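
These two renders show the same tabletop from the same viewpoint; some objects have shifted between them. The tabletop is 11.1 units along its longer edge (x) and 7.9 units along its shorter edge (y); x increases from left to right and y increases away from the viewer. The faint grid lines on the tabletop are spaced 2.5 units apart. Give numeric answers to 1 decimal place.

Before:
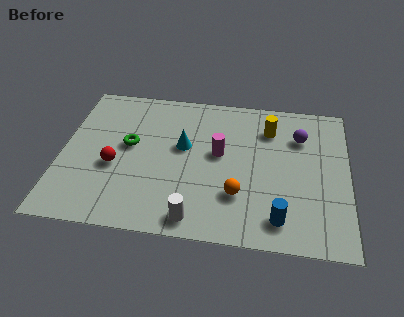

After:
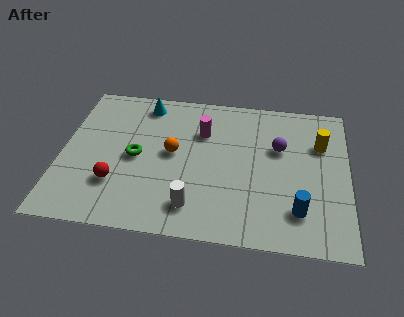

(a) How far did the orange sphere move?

3.2

From (6.9, 2.3) to (4.3, 4.2), the orange sphere covered √(2.6² + 1.9²) ≈ 3.2 units.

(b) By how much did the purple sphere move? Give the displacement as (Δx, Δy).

(-0.8, -0.7)

The purple sphere was at about (9.2, 5.7) and moved to about (8.4, 5.0).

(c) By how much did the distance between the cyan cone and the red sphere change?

+1.6

They were about 3.0 units apart before and 4.6 after — 1.6 units further apart.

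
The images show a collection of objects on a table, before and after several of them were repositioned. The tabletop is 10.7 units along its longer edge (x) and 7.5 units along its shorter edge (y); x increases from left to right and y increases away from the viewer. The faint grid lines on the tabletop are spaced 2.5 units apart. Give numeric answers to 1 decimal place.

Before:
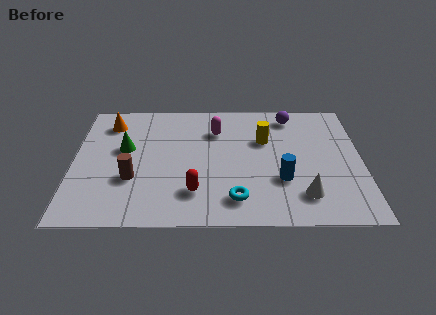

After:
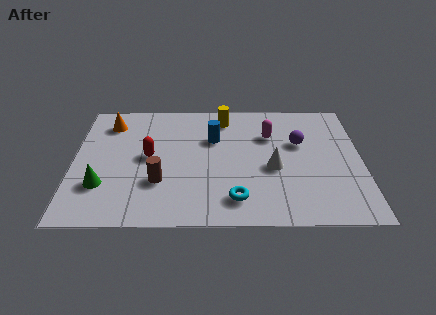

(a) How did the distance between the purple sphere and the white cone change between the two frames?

-3.0

Before: roughly 4.8 units apart; after: 1.8. That's 3.0 units closer together.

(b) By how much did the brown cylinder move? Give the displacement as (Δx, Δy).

(1.0, -0.2)

The brown cylinder started near (2.2, 2.6) and ended near (3.2, 2.4).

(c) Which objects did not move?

the orange cone and the cyan torus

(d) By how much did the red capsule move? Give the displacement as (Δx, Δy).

(-1.7, 2.1)

From the two frames, the red capsule sits at roughly (4.5, 1.8) before and (2.8, 3.9) after.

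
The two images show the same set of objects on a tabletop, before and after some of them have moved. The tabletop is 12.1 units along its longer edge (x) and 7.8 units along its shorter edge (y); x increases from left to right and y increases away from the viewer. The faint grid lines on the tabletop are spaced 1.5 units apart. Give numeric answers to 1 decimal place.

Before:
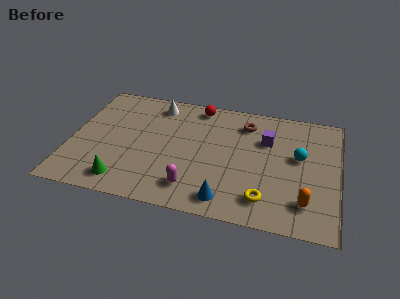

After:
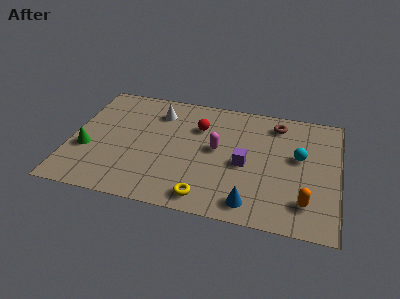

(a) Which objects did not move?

the cyan sphere and the orange capsule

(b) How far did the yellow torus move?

2.6

From (8.9, 1.5) to (6.3, 1.0), the yellow torus covered √(2.6² + 0.5²) ≈ 2.6 units.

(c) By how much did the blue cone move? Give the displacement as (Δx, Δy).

(1.1, 0.0)

From the two frames, the blue cone sits at roughly (7.2, 1.1) before and (8.3, 1.1) after.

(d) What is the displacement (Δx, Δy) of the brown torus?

(1.4, 0.3)

From the two frames, the brown torus sits at roughly (7.8, 6.2) before and (9.2, 6.5) after.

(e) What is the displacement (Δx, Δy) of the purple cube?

(-0.9, -1.8)

The purple cube was at about (8.8, 5.3) and moved to about (7.9, 3.5).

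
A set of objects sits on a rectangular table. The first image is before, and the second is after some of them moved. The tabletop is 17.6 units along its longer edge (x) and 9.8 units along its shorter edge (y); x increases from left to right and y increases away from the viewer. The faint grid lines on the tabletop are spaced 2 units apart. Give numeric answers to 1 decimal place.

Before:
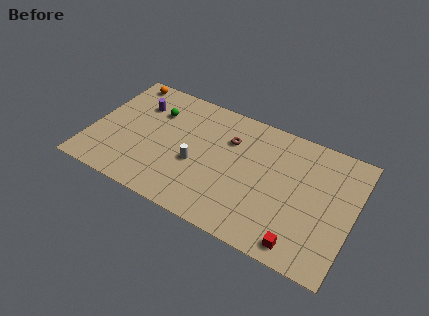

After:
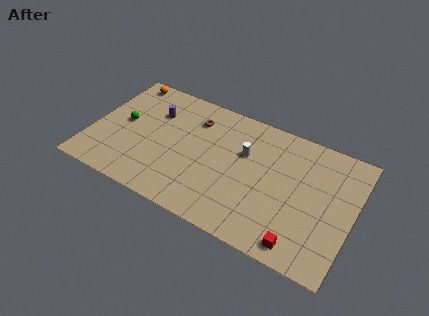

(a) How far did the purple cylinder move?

1.1

The purple cylinder was near (2.8, 7.1) before and (3.9, 6.9) after, so it travelled √(1.1² + 0.2²) ≈ 1.1 units.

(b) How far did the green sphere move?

2.7

From (4.0, 7.0) to (2.0, 5.2), the green sphere covered √(2.0² + 1.8²) ≈ 2.7 units.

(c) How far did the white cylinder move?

3.8

The white cylinder was near (7.2, 4.0) before and (10.2, 6.3) after, so it travelled √(3.0² + 2.3²) ≈ 3.8 units.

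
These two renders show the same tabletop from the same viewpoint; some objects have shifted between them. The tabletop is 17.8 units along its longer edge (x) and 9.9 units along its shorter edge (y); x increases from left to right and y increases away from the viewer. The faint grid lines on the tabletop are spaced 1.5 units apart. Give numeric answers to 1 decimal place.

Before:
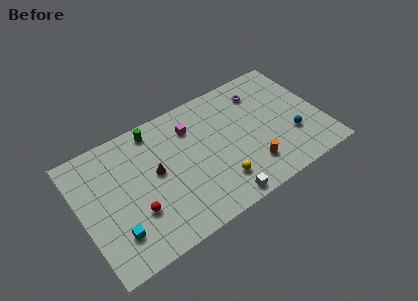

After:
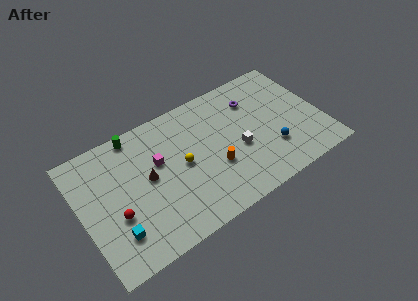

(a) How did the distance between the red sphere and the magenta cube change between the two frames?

-2.2

They were about 6.4 units apart before and 4.2 after — 2.2 units closer together.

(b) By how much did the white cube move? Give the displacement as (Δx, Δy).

(1.9, 3.2)

The white cube was at about (9.6, 0.9) and moved to about (11.5, 4.1).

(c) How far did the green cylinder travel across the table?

1.4

The green cylinder was near (5.9, 8.7) before and (4.5, 9.0) after, so it travelled √(1.4² + 0.3²) ≈ 1.4 units.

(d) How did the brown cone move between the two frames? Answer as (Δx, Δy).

(-0.6, -0.1)

The brown cone started near (5.5, 5.4) and ended near (4.9, 5.3).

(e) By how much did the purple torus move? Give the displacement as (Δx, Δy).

(-0.6, -0.4)

From the two frames, the purple torus sits at roughly (13.8, 7.8) before and (13.2, 7.4) after.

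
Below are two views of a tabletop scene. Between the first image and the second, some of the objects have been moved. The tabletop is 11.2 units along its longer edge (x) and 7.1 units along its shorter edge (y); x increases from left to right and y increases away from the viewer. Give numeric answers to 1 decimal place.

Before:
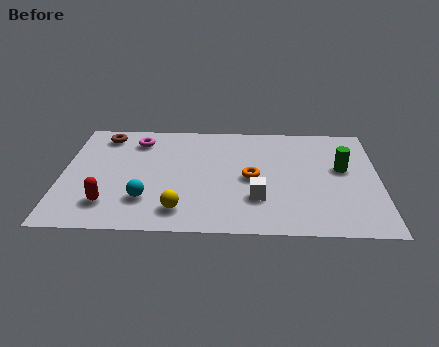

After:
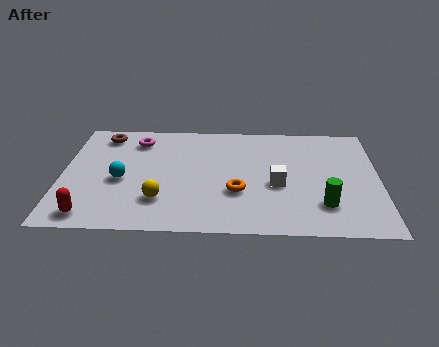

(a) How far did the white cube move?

1.1

The white cube moved from about (6.9, 2.1) to (7.6, 3.0), a distance of √(0.7² + 0.9²) ≈ 1.1.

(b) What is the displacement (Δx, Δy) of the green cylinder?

(-0.7, -2.3)

The green cylinder was at about (9.9, 4.1) and moved to about (9.2, 1.8).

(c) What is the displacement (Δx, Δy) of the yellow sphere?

(-0.7, 0.6)

From the two frames, the yellow sphere sits at roughly (4.2, 1.3) before and (3.5, 1.9) after.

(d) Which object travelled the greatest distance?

the green cylinder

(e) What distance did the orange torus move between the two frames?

1.0

The orange torus moved from about (6.7, 3.4) to (6.2, 2.5), a distance of √(0.5² + 0.9²) ≈ 1.0.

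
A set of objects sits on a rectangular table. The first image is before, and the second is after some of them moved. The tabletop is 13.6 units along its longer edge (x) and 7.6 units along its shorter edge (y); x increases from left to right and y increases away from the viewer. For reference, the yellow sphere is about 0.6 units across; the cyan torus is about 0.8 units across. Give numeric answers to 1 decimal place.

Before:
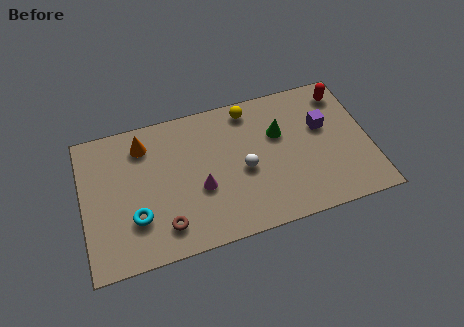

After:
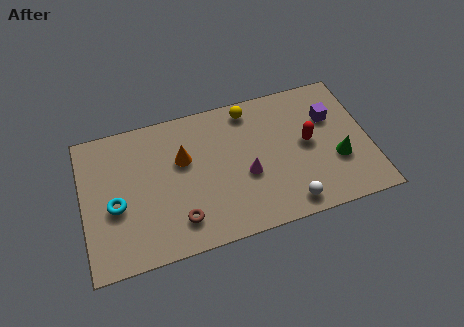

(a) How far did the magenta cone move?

2.2

From (5.5, 3.0) to (7.7, 3.1), the magenta cone covered √(2.2² + 0.1²) ≈ 2.2 units.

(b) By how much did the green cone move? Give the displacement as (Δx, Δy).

(2.6, -2.2)

From the two frames, the green cone sits at roughly (9.4, 4.9) before and (12.0, 2.7) after.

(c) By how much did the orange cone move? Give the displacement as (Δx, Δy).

(1.8, -1.3)

The orange cone started near (3.0, 6.1) and ended near (4.8, 4.8).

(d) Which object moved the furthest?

the green cone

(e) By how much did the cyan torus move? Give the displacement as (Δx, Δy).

(-0.9, 0.9)

From the two frames, the cyan torus sits at roughly (2.4, 2.3) before and (1.5, 3.2) after.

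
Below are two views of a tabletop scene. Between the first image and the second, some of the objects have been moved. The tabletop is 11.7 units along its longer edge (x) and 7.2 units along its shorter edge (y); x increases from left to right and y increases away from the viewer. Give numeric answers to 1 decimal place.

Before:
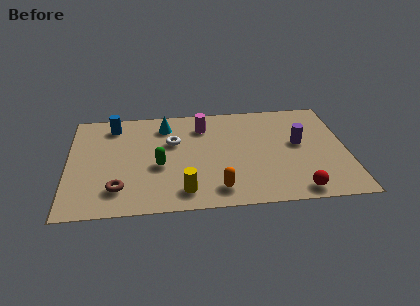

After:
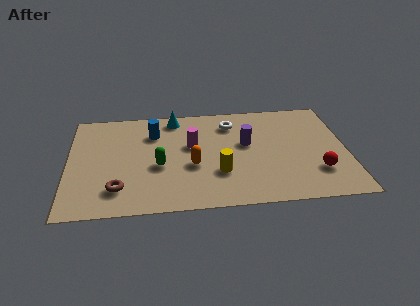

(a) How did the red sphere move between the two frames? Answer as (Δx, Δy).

(0.9, 1.2)

The red sphere was at about (9.5, 0.8) and moved to about (10.4, 2.0).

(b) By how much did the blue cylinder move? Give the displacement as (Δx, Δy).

(1.7, -0.7)

From the two frames, the blue cylinder sits at roughly (1.9, 6.0) before and (3.6, 5.3) after.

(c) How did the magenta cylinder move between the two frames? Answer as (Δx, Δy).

(-0.5, -1.3)

The magenta cylinder started near (5.7, 5.6) and ended near (5.2, 4.3).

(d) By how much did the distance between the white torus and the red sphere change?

-1.3

The distance was about 6.4 in the first image and 5.1 in the second, so they moved 1.3 units closer together.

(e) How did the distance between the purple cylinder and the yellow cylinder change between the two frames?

-3.4

The distance was about 5.6 in the first image and 2.2 in the second, so they moved 3.4 units closer together.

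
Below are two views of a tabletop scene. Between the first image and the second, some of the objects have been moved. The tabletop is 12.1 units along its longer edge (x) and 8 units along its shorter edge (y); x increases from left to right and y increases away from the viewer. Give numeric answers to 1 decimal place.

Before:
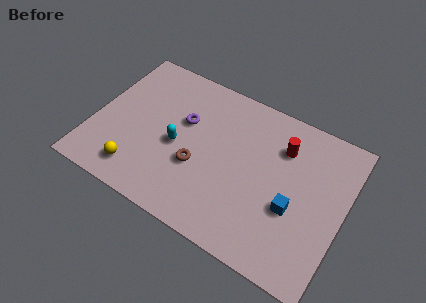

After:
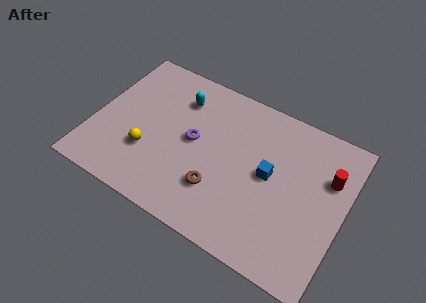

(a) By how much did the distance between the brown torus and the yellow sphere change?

+0.4

They were about 3.1 units apart before and 3.5 after — 0.4 units further apart.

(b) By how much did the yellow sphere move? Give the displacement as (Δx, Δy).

(0.3, 1.2)

From the two frames, the yellow sphere sits at roughly (2.5, 1.4) before and (2.8, 2.6) after.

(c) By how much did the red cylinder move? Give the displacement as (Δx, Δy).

(2.3, -0.5)

From the two frames, the red cylinder sits at roughly (8.9, 5.9) before and (11.2, 5.4) after.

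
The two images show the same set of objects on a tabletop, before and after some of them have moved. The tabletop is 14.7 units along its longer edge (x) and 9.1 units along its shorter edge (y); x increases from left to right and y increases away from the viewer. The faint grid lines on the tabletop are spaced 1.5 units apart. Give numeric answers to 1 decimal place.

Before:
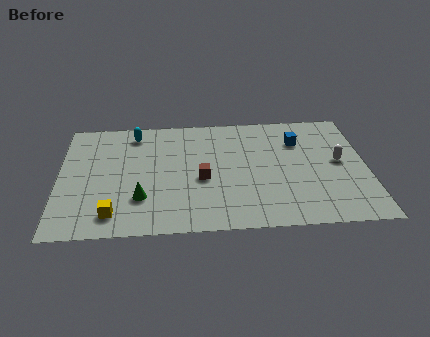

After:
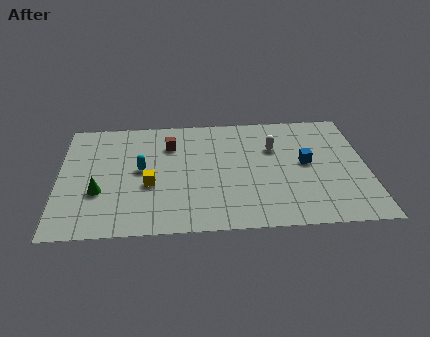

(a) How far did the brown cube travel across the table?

3.2

From (6.8, 3.9) to (5.3, 6.7), the brown cube covered √(1.5² + 2.8²) ≈ 3.2 units.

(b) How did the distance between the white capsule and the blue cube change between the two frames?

-0.6

The distance was about 2.6 in the first image and 2.0 in the second, so they moved 0.6 units closer together.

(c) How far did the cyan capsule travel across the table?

2.9

The cyan capsule was near (3.6, 7.7) before and (3.9, 4.8) after, so it travelled √(0.3² + 2.9²) ≈ 2.9 units.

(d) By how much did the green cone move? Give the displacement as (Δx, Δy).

(-2.0, 0.6)

The green cone started near (3.9, 2.6) and ended near (1.9, 3.2).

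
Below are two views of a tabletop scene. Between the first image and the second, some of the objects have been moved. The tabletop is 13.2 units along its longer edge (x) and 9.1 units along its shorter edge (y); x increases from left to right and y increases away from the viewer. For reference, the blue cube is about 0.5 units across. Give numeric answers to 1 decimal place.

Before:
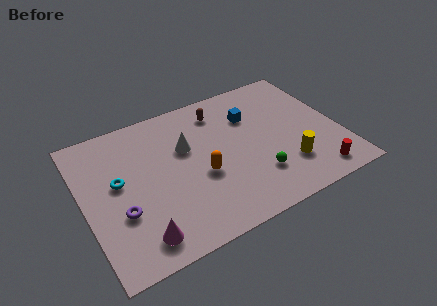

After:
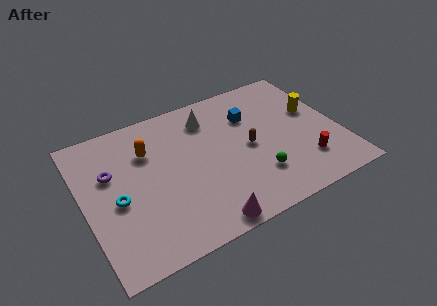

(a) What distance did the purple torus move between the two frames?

2.6

The purple torus moved from about (1.7, 3.2) to (1.5, 5.8), a distance of √(0.2² + 2.6²) ≈ 2.6.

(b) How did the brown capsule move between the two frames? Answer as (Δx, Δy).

(1.1, -3.0)

The brown capsule was at about (7.4, 7.4) and moved to about (8.5, 4.4).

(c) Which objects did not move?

the green sphere and the blue cube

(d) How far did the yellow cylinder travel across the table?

3.6

The yellow cylinder moved from about (10.2, 2.4) to (12.1, 5.4), a distance of √(1.9² + 3.0²) ≈ 3.6.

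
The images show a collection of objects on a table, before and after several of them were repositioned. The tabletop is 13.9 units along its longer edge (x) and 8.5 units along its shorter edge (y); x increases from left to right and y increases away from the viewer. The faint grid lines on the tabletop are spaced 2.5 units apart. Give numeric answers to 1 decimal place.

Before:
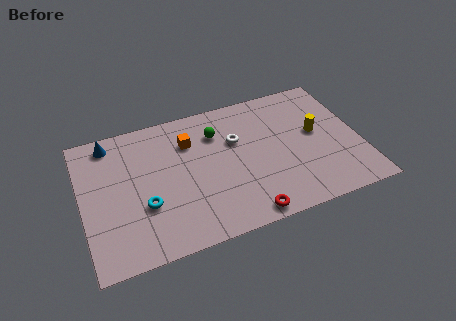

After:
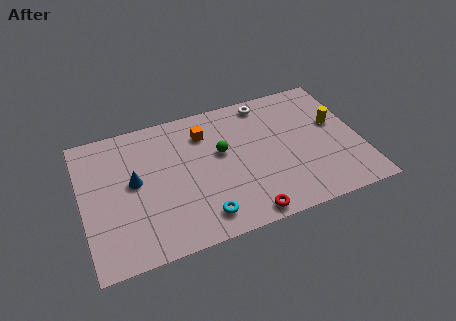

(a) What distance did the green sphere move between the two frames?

1.3

The green sphere moved from about (6.9, 6.3) to (7.0, 5.0), a distance of √(0.1² + 1.3²) ≈ 1.3.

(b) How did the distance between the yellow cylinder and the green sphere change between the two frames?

+0.6

They were about 5.2 units apart before and 5.8 after — 0.6 units further apart.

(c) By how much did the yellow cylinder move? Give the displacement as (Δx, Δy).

(1.0, 0.3)

From the two frames, the yellow cylinder sits at roughly (11.8, 4.7) before and (12.8, 5.0) after.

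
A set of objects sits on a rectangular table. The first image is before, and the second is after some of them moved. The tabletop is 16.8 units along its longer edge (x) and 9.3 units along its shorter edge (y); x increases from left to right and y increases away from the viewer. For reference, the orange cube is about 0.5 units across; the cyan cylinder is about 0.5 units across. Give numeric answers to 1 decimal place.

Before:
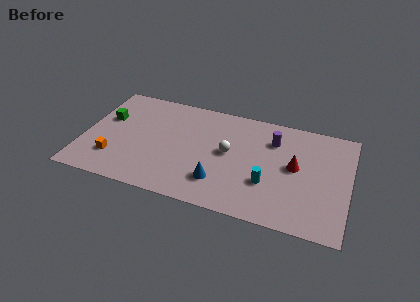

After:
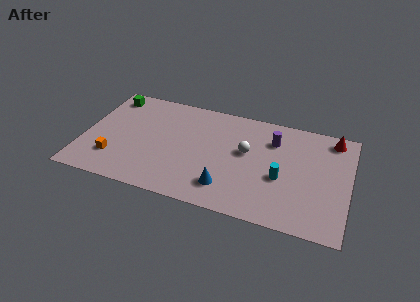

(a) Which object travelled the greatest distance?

the red cone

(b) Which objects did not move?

the orange cube and the purple cylinder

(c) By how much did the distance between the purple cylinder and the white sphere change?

-1.1

They were about 3.3 units apart before and 2.2 after — 1.1 units closer together.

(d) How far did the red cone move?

3.8

The red cone was near (13.4, 5.0) before and (15.6, 8.1) after, so it travelled √(2.2² + 3.1²) ≈ 3.8 units.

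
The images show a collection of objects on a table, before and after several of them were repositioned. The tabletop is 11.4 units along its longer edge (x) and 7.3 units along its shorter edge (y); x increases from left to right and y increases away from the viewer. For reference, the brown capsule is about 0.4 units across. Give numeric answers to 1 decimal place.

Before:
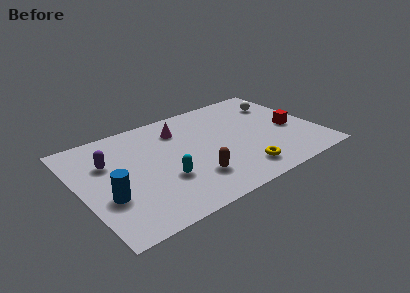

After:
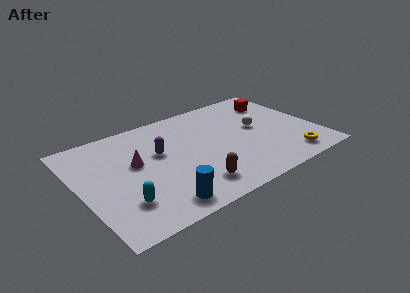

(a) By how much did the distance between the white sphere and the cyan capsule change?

+0.4

The distance was about 6.9 in the first image and 7.3 in the second, so they moved 0.4 units further apart.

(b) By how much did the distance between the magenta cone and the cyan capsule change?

-0.9

They were about 3.4 units apart before and 2.5 after — 0.9 units closer together.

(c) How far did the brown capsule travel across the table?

0.5

The brown capsule was near (5.1, 1.9) before and (5.0, 1.4) after, so it travelled √(0.1² + 0.5²) ≈ 0.5 units.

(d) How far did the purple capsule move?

2.5

The purple capsule moved from about (1.5, 4.9) to (3.9, 4.4), a distance of √(2.4² + 0.5²) ≈ 2.5.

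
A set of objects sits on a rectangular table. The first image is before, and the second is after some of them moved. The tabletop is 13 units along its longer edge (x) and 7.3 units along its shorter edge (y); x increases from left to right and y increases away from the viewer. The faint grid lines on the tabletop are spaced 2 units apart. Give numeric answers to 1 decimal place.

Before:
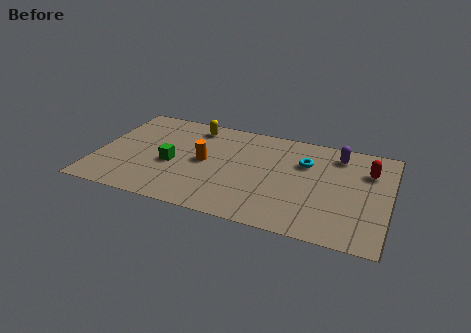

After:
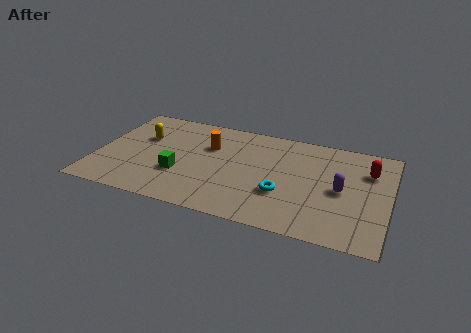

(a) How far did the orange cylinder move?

1.2

The orange cylinder was near (4.8, 3.7) before and (4.9, 4.9) after, so it travelled √(0.1² + 1.2²) ≈ 1.2 units.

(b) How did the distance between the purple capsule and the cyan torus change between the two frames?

+1.0

They were about 1.7 units apart before and 2.7 after — 1.0 units further apart.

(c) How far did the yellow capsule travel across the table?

2.7

The yellow capsule moved from about (4.1, 6.2) to (1.9, 4.7), a distance of √(2.2² + 1.5²) ≈ 2.7.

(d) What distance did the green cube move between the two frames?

0.7

From (3.4, 3.1) to (3.8, 2.5), the green cube covered √(0.4² + 0.6²) ≈ 0.7 units.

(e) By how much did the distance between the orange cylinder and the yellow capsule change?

+0.4

They were about 2.6 units apart before and 3.0 after — 0.4 units further apart.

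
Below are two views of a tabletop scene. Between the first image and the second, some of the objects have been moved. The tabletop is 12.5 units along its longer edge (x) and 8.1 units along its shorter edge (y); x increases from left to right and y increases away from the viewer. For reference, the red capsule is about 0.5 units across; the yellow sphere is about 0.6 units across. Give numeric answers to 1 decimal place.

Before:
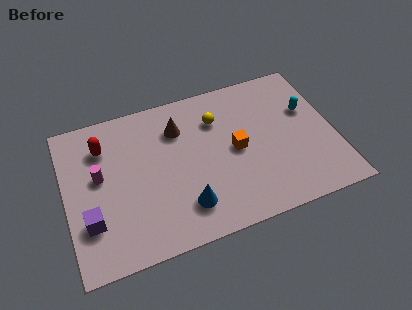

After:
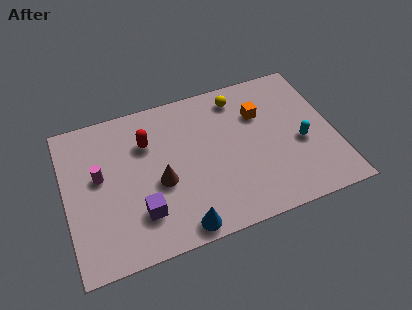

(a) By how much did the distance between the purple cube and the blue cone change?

-2.2

They were about 4.3 units apart before and 2.1 after — 2.2 units closer together.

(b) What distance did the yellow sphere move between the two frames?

1.4

The yellow sphere moved from about (7.2, 5.9) to (8.3, 6.8), a distance of √(1.1² + 0.9²) ≈ 1.4.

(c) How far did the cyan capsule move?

1.8

The cyan capsule was near (11.4, 5.1) before and (10.9, 3.4) after, so it travelled √(0.5² + 1.7²) ≈ 1.8 units.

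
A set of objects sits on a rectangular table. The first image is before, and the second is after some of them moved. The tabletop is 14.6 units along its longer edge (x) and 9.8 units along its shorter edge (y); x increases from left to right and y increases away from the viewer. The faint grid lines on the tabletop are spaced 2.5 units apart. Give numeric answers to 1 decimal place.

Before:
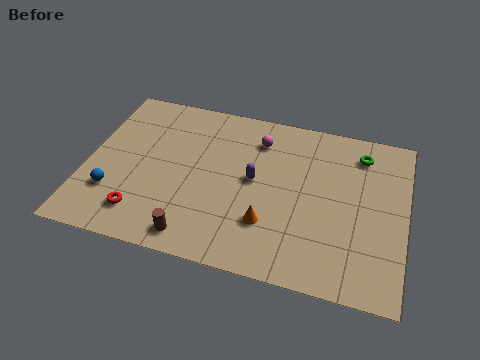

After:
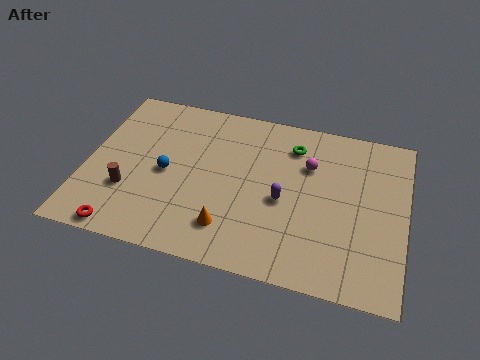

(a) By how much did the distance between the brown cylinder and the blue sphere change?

-2.0

The distance was about 4.2 in the first image and 2.2 in the second, so they moved 2.0 units closer together.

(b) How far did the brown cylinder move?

3.7

From (5.3, 1.2) to (2.1, 3.1), the brown cylinder covered √(3.2² + 1.9²) ≈ 3.7 units.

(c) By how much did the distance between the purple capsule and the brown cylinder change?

+2.4

The distance was about 4.7 in the first image and 7.1 in the second, so they moved 2.4 units further apart.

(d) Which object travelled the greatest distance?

the brown cylinder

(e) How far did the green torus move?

3.1

From (12.4, 8.0) to (9.3, 7.7), the green torus covered √(3.1² + 0.3²) ≈ 3.1 units.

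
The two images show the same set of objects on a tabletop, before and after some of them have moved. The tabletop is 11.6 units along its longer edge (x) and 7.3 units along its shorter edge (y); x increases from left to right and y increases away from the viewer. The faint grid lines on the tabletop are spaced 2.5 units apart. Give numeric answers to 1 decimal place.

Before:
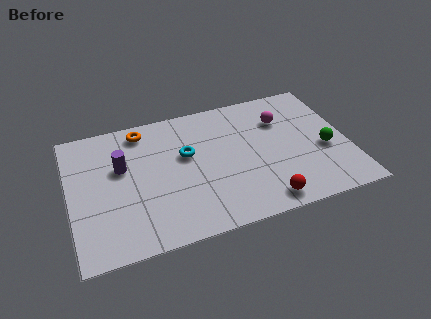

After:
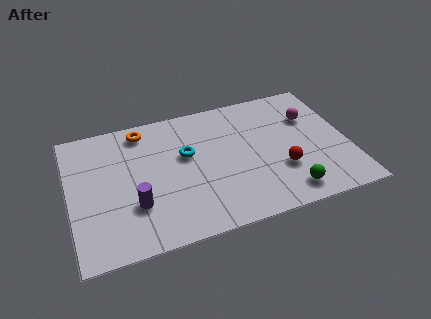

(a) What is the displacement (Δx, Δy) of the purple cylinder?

(0.4, -2.2)

The purple cylinder was at about (2.2, 4.5) and moved to about (2.6, 2.3).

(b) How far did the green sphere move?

2.6

The green sphere was near (10.6, 3.0) before and (8.8, 1.1) after, so it travelled √(1.8² + 1.9²) ≈ 2.6 units.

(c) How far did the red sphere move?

1.7

From (7.8, 0.9) to (8.7, 2.4), the red sphere covered √(0.9² + 1.5²) ≈ 1.7 units.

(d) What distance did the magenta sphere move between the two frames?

1.2

The magenta sphere was near (9.0, 5.2) before and (10.2, 5.0) after, so it travelled √(1.2² + 0.2²) ≈ 1.2 units.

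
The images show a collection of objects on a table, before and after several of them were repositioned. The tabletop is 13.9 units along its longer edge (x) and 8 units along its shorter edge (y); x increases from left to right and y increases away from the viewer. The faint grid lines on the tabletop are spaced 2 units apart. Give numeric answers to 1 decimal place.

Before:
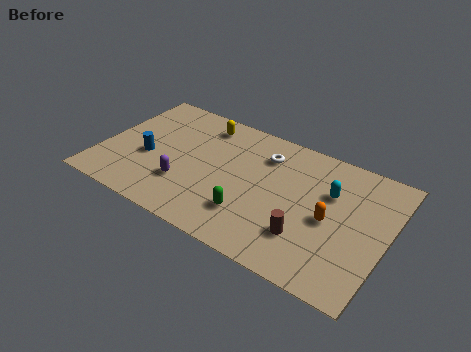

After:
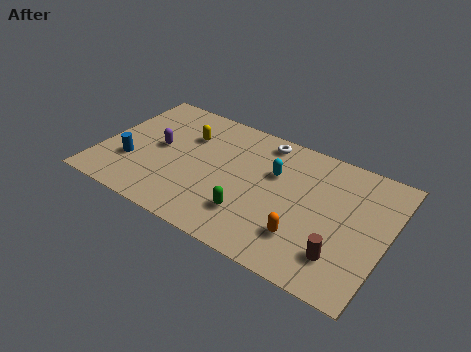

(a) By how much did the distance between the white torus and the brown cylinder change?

+2.1

The distance was about 4.7 in the first image and 6.8 in the second, so they moved 2.1 units further apart.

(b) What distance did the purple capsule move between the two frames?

2.4

The purple capsule was near (4.3, 2.4) before and (2.7, 4.2) after, so it travelled √(1.6² + 1.8²) ≈ 2.4 units.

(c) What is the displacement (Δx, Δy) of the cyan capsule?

(-2.7, -0.1)

The cyan capsule was at about (11.0, 5.3) and moved to about (8.3, 5.2).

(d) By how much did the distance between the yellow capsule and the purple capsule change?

-2.5

They were about 4.3 units apart before and 1.8 after — 2.5 units closer together.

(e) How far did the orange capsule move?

1.9

From (11.2, 3.7) to (10.2, 2.1), the orange capsule covered √(1.0² + 1.6²) ≈ 1.9 units.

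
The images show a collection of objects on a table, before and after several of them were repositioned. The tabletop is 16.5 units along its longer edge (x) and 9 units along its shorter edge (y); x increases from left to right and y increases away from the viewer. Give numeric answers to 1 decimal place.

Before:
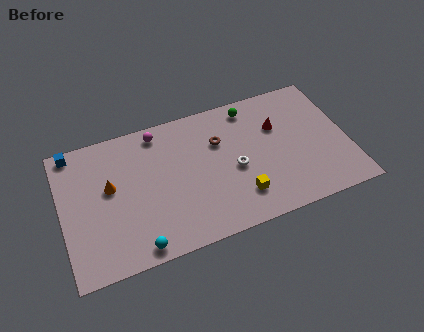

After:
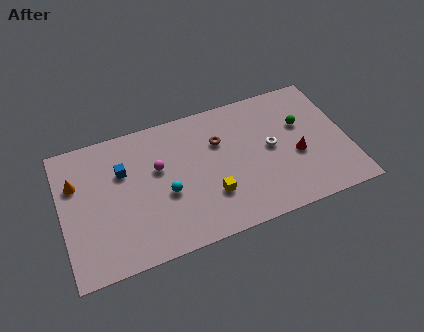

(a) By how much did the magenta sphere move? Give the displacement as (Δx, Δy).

(-0.2, -2.4)

The magenta sphere started near (5.8, 7.9) and ended near (5.6, 5.5).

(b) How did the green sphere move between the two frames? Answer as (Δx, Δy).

(2.8, -2.1)

The green sphere started near (11.2, 7.8) and ended near (14.0, 5.7).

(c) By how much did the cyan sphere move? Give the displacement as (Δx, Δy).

(1.9, 2.8)

The cyan sphere was at about (4.0, 0.9) and moved to about (5.9, 3.7).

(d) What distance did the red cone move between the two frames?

2.5

From (12.6, 6.0) to (13.5, 3.7), the red cone covered √(0.9² + 2.3²) ≈ 2.5 units.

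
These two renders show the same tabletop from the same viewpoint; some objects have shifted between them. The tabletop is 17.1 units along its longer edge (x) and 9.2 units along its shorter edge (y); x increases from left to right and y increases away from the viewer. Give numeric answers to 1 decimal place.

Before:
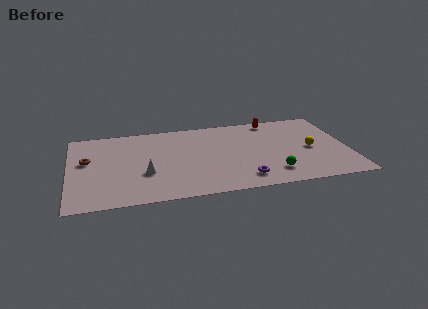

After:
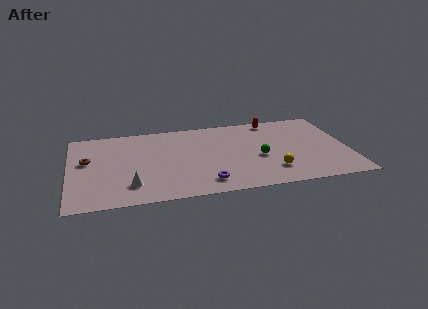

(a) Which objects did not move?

the red capsule and the brown torus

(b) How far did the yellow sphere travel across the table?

3.3

The yellow sphere moved from about (14.8, 4.3) to (12.3, 2.2), a distance of √(2.5² + 2.1²) ≈ 3.3.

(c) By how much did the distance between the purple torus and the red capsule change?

+1.0

They were about 7.0 units apart before and 8.0 after — 1.0 units further apart.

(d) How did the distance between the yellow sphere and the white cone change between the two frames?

-1.6

The distance was about 10.2 in the first image and 8.6 in the second, so they moved 1.6 units closer together.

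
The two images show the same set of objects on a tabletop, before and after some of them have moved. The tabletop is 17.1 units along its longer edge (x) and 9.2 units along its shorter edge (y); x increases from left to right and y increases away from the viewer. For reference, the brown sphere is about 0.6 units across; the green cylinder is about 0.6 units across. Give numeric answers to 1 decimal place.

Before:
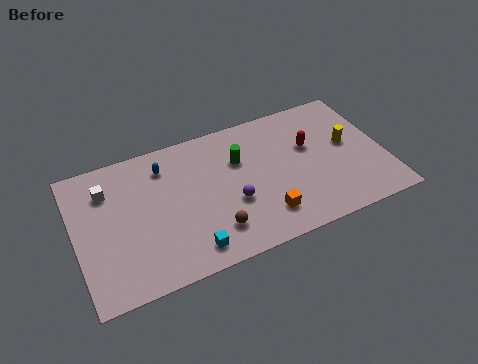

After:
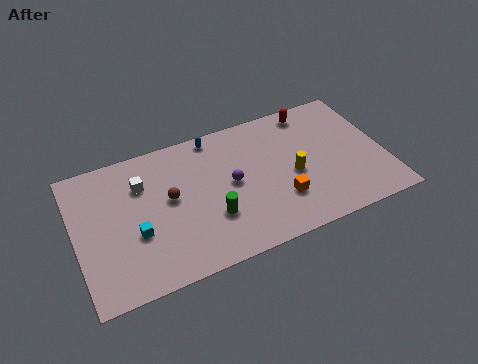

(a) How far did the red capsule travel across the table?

2.4

The red capsule was near (13.1, 5.7) before and (13.5, 8.1) after, so it travelled √(0.4² + 2.4²) ≈ 2.4 units.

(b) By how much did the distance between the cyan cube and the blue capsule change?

+0.8

They were about 6.0 units apart before and 6.8 after — 0.8 units further apart.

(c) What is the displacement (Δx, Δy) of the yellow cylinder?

(-3.2, -1.0)

From the two frames, the yellow cylinder sits at roughly (15.2, 5.1) before and (12.0, 4.1) after.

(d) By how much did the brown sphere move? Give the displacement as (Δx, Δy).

(-2.1, 3.0)

From the two frames, the brown sphere sits at roughly (7.3, 2.1) before and (5.2, 5.1) after.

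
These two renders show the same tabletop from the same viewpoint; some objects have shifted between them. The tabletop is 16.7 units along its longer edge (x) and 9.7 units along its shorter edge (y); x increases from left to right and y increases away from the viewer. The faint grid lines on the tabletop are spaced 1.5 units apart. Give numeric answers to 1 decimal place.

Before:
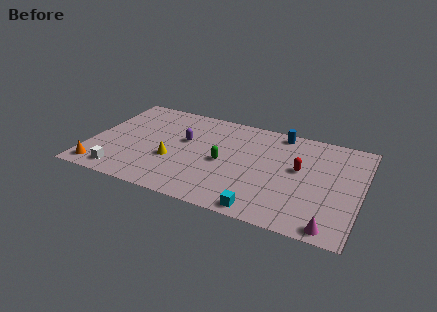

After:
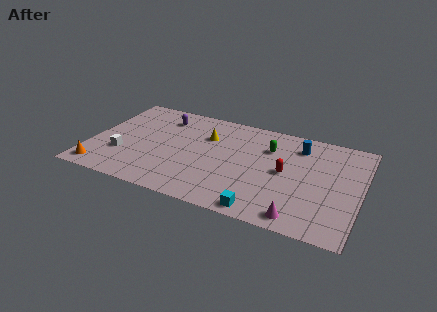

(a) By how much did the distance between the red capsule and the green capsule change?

-2.4

They were about 4.7 units apart before and 2.3 after — 2.4 units closer together.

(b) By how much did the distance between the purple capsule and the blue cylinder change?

+2.2

They were about 6.4 units apart before and 8.6 after — 2.2 units further apart.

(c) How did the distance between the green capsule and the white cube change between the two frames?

+2.8

The distance was about 6.8 in the first image and 9.6 in the second, so they moved 2.8 units further apart.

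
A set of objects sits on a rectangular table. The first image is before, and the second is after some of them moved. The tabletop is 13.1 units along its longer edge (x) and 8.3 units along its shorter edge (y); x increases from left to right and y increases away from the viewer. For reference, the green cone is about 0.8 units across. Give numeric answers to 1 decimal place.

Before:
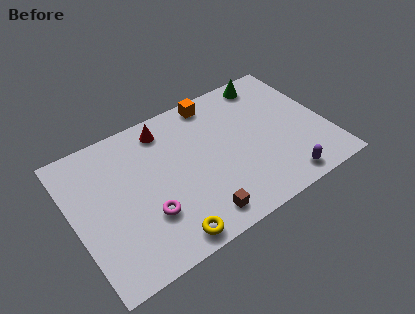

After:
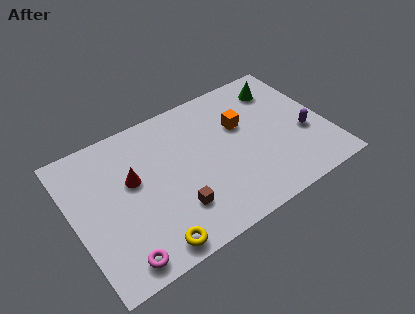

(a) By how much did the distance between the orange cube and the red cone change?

+3.1

Before: roughly 2.7 units apart; after: 5.8. That's 3.1 units further apart.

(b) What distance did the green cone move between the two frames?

0.9

The green cone moved from about (10.7, 7.3) to (11.2, 6.6), a distance of √(0.5² + 0.7²) ≈ 0.9.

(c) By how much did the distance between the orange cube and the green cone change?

-0.3

The distance was about 2.9 in the first image and 2.6 in the second, so they moved 0.3 units closer together.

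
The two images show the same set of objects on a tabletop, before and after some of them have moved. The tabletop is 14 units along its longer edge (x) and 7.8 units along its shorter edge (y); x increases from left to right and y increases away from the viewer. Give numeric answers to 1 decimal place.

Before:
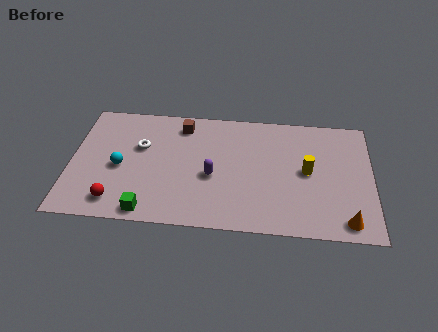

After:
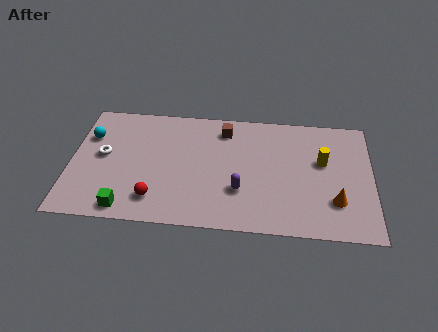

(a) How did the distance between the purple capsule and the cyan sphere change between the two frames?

+3.4

Before: roughly 4.3 units apart; after: 7.7. That's 3.4 units further apart.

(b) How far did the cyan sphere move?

2.4

The cyan sphere was near (2.3, 3.5) before and (0.8, 5.4) after, so it travelled √(1.5² + 1.9²) ≈ 2.4 units.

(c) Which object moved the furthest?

the cyan sphere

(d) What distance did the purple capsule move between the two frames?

1.5

The purple capsule was near (6.6, 3.3) before and (7.9, 2.5) after, so it travelled √(1.3² + 0.8²) ≈ 1.5 units.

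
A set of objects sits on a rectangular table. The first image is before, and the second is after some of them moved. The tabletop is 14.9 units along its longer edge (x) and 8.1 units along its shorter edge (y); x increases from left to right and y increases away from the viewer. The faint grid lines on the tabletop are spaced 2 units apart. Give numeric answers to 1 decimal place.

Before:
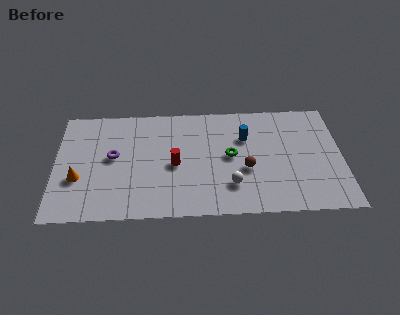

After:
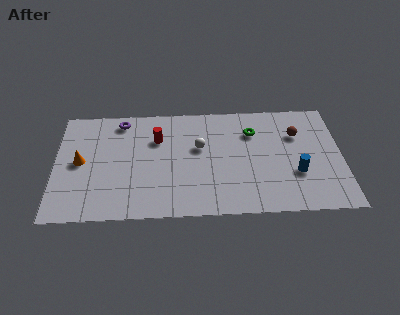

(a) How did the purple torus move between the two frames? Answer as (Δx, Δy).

(0.4, 2.6)

The purple torus started near (3.0, 4.4) and ended near (3.4, 7.0).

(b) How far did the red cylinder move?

2.1

The red cylinder was near (6.2, 3.7) before and (5.3, 5.6) after, so it travelled √(0.9² + 1.9²) ≈ 2.1 units.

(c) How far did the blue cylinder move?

3.7

From (9.9, 5.5) to (12.5, 2.8), the blue cylinder covered √(2.6² + 2.7²) ≈ 3.7 units.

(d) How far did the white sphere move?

3.2

The white sphere moved from about (9.1, 2.1) to (7.5, 4.9), a distance of √(1.6² + 2.8²) ≈ 3.2.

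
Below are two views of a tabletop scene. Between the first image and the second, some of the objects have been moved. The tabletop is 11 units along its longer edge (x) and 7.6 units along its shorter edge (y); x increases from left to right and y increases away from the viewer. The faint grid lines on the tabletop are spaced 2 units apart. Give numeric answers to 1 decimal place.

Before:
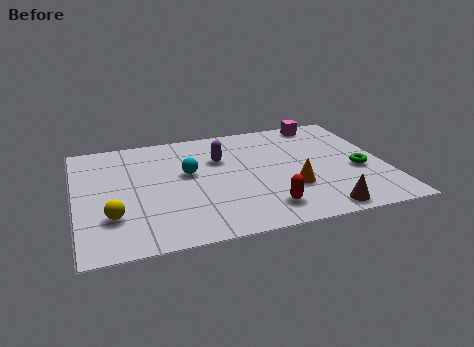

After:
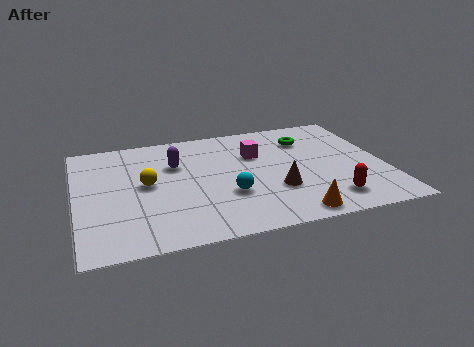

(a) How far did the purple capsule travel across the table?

1.6

The purple capsule moved from about (5.2, 5.1) to (3.6, 5.1), a distance of √(1.6² + 0.0²) ≈ 1.6.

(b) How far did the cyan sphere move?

2.2

The cyan sphere was near (4.0, 4.4) before and (5.3, 2.6) after, so it travelled √(1.3² + 1.8²) ≈ 2.2 units.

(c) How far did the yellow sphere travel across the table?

2.2

The yellow sphere moved from about (1.2, 2.2) to (2.5, 4.0), a distance of √(1.3² + 1.8²) ≈ 2.2.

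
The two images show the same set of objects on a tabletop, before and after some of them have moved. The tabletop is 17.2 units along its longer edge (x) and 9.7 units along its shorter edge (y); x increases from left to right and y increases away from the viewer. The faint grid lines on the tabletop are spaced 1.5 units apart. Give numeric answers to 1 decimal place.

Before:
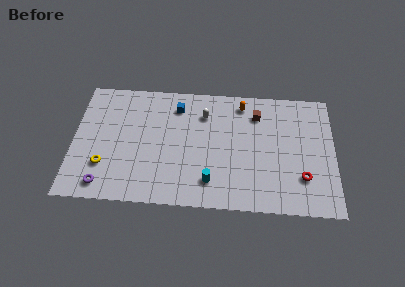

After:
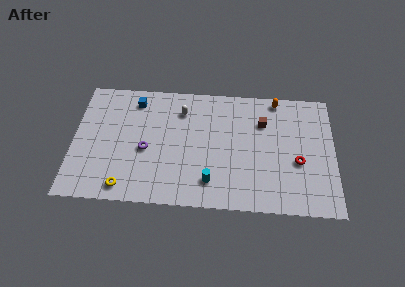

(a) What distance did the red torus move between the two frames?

1.2

From (15.1, 2.7) to (14.8, 3.9), the red torus covered √(0.3² + 1.2²) ≈ 1.2 units.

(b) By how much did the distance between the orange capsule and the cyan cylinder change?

+1.4

The distance was about 6.6 in the first image and 8.0 in the second, so they moved 1.4 units further apart.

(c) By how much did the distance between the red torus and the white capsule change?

+0.5

The distance was about 8.0 in the first image and 8.5 in the second, so they moved 0.5 units further apart.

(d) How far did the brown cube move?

0.7

From (12.1, 7.5) to (12.5, 6.9), the brown cube covered √(0.4² + 0.6²) ≈ 0.7 units.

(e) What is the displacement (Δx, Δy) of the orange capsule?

(2.3, 0.5)

The orange capsule started near (11.1, 8.3) and ended near (13.4, 8.8).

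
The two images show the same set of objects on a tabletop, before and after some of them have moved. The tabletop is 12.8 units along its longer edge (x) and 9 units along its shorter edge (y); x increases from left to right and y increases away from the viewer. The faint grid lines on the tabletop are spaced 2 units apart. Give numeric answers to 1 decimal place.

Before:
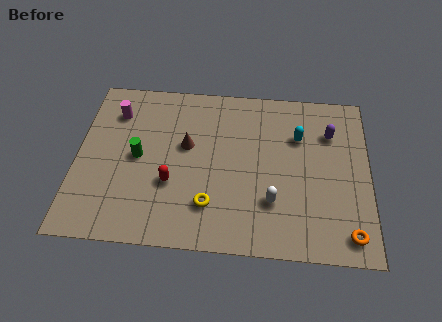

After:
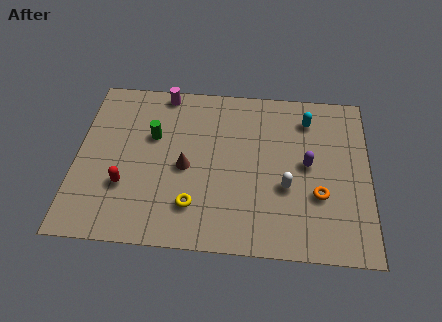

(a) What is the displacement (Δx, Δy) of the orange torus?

(-1.3, 1.9)

From the two frames, the orange torus sits at roughly (11.9, 1.2) before and (10.6, 3.1) after.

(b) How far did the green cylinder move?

1.3

From (2.7, 4.5) to (3.3, 5.7), the green cylinder covered √(0.6² + 1.2²) ≈ 1.3 units.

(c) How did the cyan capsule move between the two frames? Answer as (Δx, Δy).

(0.4, 1.0)

From the two frames, the cyan capsule sits at roughly (9.7, 6.2) before and (10.1, 7.2) after.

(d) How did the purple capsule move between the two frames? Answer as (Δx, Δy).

(-1.0, -1.8)

The purple capsule started near (11.1, 6.5) and ended near (10.1, 4.7).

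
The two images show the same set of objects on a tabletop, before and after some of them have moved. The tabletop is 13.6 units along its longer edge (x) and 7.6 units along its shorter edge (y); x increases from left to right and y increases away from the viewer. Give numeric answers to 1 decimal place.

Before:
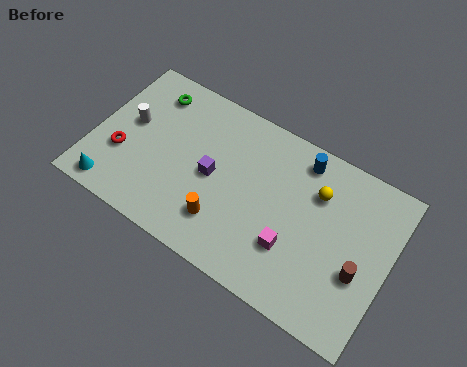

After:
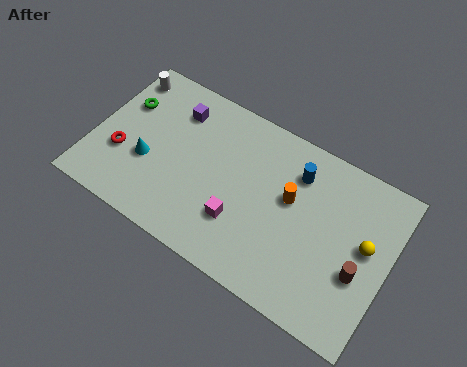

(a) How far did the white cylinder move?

2.2

The white cylinder moved from about (1.5, 4.3) to (0.8, 6.4), a distance of √(0.7² + 2.1²) ≈ 2.2.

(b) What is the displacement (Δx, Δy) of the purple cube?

(-2.1, 2.2)

The purple cube was at about (5.5, 3.7) and moved to about (3.4, 5.9).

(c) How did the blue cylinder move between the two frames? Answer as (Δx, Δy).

(-0.1, -0.7)

From the two frames, the blue cylinder sits at roughly (9.2, 6.5) before and (9.1, 5.8) after.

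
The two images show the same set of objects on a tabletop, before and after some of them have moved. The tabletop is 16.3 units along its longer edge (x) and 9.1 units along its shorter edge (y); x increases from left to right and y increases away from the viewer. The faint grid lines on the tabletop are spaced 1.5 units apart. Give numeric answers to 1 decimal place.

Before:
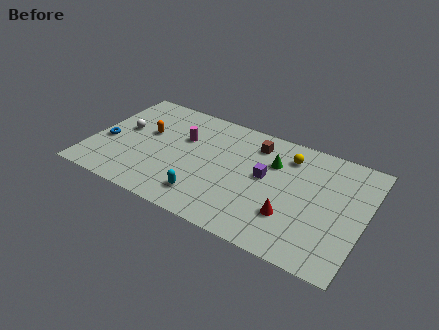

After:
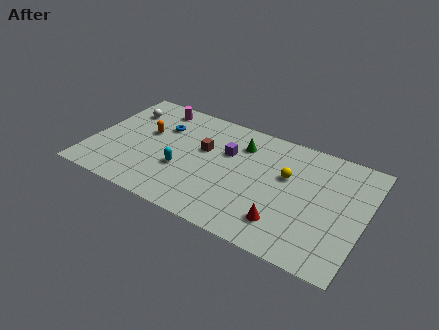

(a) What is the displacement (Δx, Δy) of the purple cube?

(-2.4, 0.9)

From the two frames, the purple cube sits at roughly (10.4, 5.0) before and (8.0, 5.9) after.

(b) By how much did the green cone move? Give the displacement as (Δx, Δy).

(-2.0, 0.6)

From the two frames, the green cone sits at roughly (10.7, 6.3) before and (8.7, 6.9) after.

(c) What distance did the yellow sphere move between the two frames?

1.6

The yellow sphere moved from about (11.5, 7.2) to (11.6, 5.6), a distance of √(0.1² + 1.6²) ≈ 1.6.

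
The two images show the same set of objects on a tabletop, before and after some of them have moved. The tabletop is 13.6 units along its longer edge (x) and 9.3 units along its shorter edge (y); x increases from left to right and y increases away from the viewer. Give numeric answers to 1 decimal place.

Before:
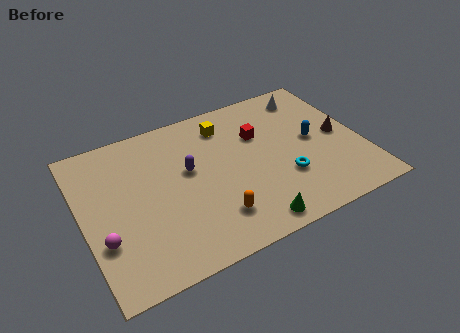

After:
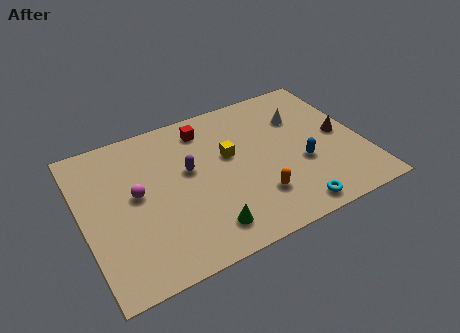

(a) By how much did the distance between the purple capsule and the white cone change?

-1.0

They were about 6.8 units apart before and 5.8 after — 1.0 units closer together.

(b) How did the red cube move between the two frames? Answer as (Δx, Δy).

(-2.5, 1.5)

From the two frames, the red cube sits at roughly (8.8, 6.2) before and (6.3, 7.7) after.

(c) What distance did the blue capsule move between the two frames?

1.5

From (11.3, 4.8) to (10.5, 3.5), the blue capsule covered √(0.8² + 1.3²) ≈ 1.5 units.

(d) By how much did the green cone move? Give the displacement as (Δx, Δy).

(-2.1, 0.6)

From the two frames, the green cone sits at roughly (7.6, 1.0) before and (5.5, 1.6) after.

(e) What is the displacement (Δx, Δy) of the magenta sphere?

(1.8, 2.0)

The magenta sphere was at about (0.8, 3.0) and moved to about (2.6, 5.0).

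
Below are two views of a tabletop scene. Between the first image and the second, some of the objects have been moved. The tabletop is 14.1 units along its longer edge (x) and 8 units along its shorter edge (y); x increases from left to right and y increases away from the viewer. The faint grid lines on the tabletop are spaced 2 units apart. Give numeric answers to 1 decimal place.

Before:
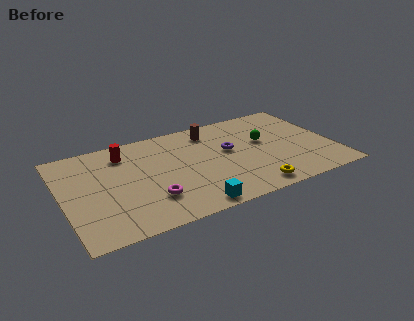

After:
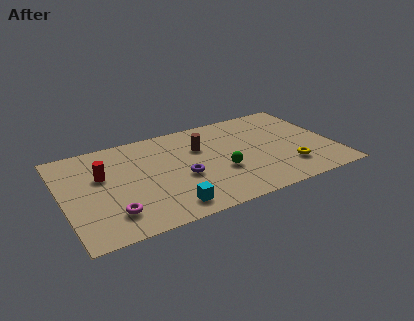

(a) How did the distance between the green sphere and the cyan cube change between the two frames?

-2.4

Before: roughly 5.9 units apart; after: 3.5. That's 2.4 units closer together.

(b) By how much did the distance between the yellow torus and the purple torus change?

+1.9

Before: roughly 3.7 units apart; after: 5.6. That's 1.9 units further apart.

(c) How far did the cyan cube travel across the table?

1.2

From (6.2, 0.8) to (5.1, 1.2), the cyan cube covered √(1.1² + 0.4²) ≈ 1.2 units.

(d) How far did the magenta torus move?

2.0

The magenta torus was near (4.3, 2.2) before and (2.3, 1.8) after, so it travelled √(2.0² + 0.4²) ≈ 2.0 units.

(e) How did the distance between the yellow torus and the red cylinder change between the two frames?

+1.8

They were about 8.1 units apart before and 9.9 after — 1.8 units further apart.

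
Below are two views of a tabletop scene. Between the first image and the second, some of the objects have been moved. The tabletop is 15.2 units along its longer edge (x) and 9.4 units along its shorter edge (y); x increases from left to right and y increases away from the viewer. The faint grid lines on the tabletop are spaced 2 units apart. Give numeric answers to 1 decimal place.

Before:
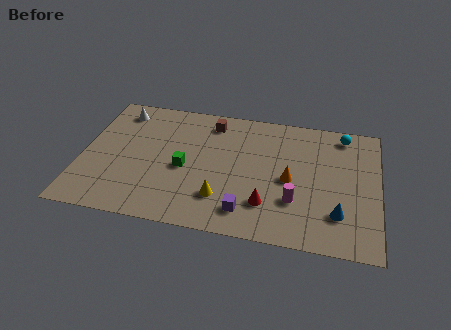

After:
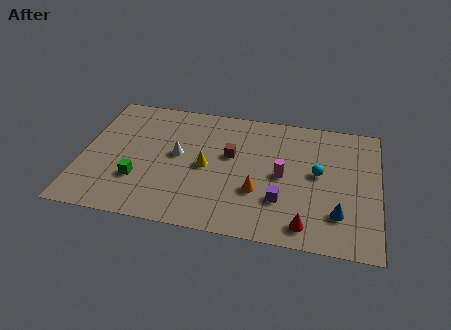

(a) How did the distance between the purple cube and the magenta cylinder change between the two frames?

-0.9

They were about 2.7 units apart before and 1.8 after — 0.9 units closer together.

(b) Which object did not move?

the blue cone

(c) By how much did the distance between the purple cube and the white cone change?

-3.4

Before: roughly 9.3 units apart; after: 5.9. That's 3.4 units closer together.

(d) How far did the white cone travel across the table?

4.3

The white cone was near (1.7, 7.9) before and (4.9, 5.1) after, so it travelled √(3.2² + 2.8²) ≈ 4.3 units.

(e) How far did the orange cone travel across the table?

2.0

From (10.7, 4.4) to (9.1, 3.2), the orange cone covered √(1.6² + 1.2²) ≈ 2.0 units.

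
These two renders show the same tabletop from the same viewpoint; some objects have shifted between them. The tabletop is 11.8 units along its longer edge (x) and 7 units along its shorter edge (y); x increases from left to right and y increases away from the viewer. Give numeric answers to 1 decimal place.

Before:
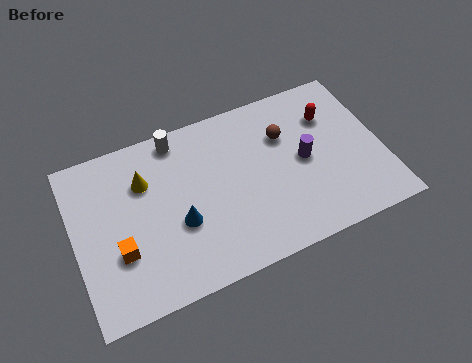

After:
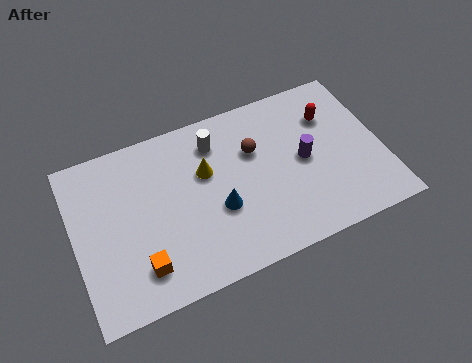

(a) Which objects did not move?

the red capsule and the purple cylinder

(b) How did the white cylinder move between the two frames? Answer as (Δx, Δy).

(1.4, -0.7)

The white cylinder started near (4.2, 6.2) and ended near (5.6, 5.5).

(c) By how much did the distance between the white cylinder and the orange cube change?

+0.6

Before: roughly 4.6 units apart; after: 5.2. That's 0.6 units further apart.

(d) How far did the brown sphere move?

1.2

The brown sphere was near (8.2, 4.8) before and (7.0, 4.6) after, so it travelled √(1.2² + 0.2²) ≈ 1.2 units.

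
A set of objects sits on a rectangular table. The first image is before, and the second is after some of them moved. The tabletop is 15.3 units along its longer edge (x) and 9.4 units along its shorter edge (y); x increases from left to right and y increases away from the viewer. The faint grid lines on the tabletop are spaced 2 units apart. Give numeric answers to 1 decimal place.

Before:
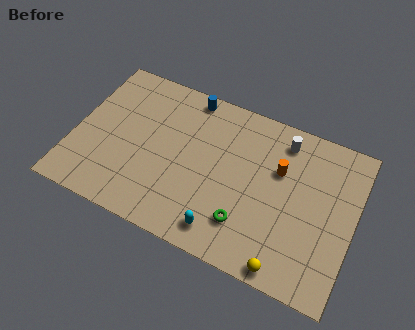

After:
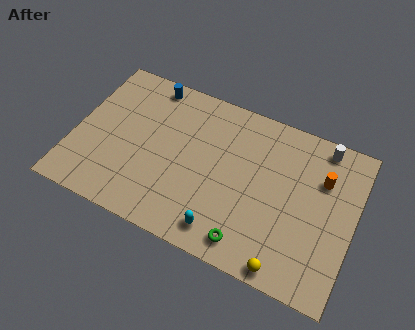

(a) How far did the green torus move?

1.0

The green torus was near (9.7, 2.3) before and (10.0, 1.3) after, so it travelled √(0.3² + 1.0²) ≈ 1.0 units.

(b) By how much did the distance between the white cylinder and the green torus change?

+2.0

They were about 5.8 units apart before and 7.8 after — 2.0 units further apart.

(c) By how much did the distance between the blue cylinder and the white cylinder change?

+4.3

Before: roughly 5.3 units apart; after: 9.6. That's 4.3 units further apart.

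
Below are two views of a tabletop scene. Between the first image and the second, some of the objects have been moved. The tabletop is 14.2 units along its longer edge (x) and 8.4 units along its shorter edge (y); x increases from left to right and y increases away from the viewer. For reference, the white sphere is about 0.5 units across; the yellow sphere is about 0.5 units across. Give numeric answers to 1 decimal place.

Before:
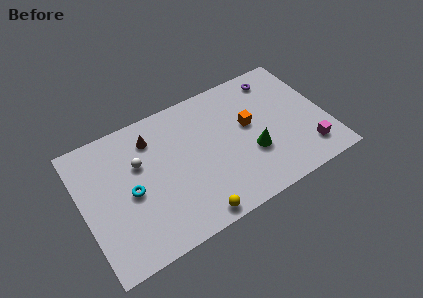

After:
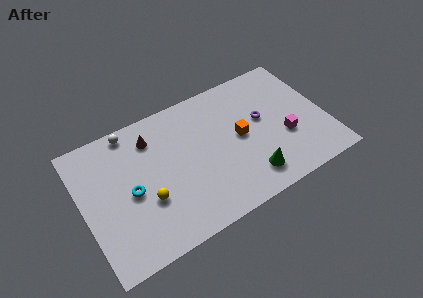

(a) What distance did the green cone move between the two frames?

1.5

From (9.7, 3.0) to (9.3, 1.6), the green cone covered √(0.4² + 1.4²) ≈ 1.5 units.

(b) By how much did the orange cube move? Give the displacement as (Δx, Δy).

(-0.6, -0.5)

From the two frames, the orange cube sits at roughly (9.8, 4.8) before and (9.2, 4.3) after.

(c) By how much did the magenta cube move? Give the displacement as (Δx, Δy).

(-1.1, 1.4)

The magenta cube started near (12.8, 1.7) and ended near (11.7, 3.1).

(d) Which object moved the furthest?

the yellow sphere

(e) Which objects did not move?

the cyan torus and the brown cone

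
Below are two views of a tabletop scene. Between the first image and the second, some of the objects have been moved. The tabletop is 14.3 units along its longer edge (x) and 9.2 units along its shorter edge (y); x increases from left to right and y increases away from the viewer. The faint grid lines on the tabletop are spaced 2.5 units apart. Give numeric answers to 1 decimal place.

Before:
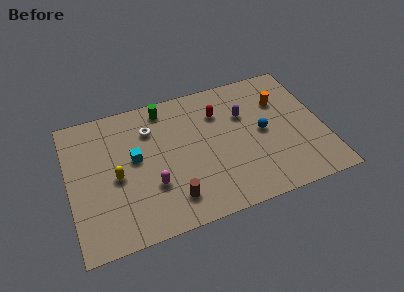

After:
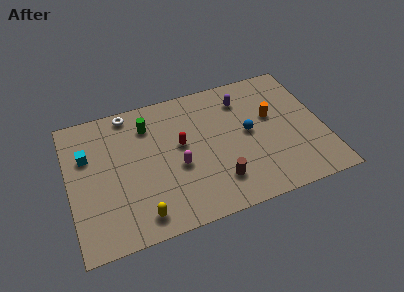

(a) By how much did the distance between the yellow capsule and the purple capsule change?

+1.0

They were about 7.6 units apart before and 8.6 after — 1.0 units further apart.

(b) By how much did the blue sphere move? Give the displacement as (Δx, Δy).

(-0.8, 0.2)

The blue sphere started near (10.9, 4.6) and ended near (10.1, 4.8).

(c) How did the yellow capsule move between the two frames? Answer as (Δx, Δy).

(1.1, -2.9)

From the two frames, the yellow capsule sits at roughly (2.6, 4.2) before and (3.7, 1.3) after.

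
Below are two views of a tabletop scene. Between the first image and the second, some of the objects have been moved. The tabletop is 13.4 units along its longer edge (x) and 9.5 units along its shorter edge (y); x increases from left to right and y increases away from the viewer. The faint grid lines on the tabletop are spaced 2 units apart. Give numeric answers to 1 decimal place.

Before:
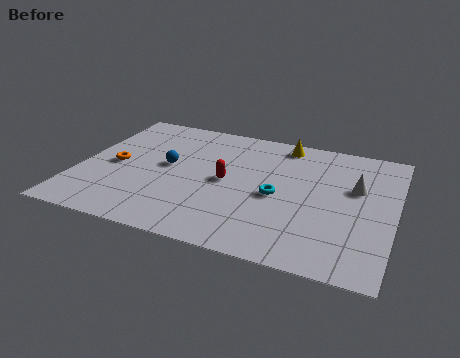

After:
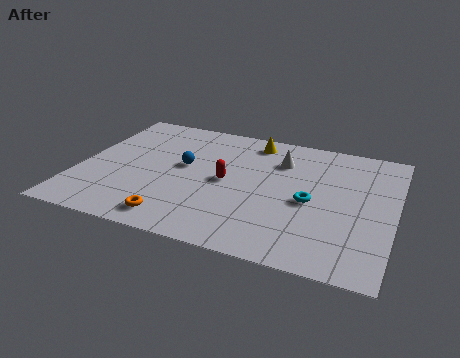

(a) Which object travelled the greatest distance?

the orange torus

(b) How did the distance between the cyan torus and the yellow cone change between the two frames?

+0.7

They were about 4.1 units apart before and 4.8 after — 0.7 units further apart.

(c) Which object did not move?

the red capsule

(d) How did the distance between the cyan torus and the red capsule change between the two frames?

+1.4

They were about 2.2 units apart before and 3.6 after — 1.4 units further apart.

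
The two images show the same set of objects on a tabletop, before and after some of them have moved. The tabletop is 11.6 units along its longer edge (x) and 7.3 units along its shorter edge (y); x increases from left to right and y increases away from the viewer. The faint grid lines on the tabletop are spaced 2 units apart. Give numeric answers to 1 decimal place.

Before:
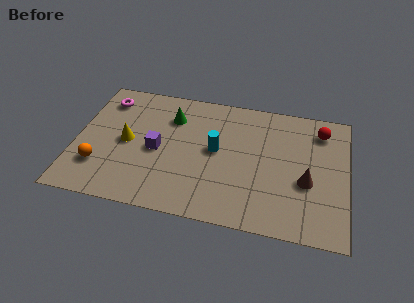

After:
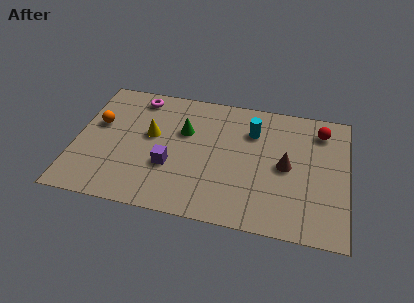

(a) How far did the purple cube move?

1.0

From (3.5, 3.4) to (4.1, 2.6), the purple cube covered √(0.6² + 0.8²) ≈ 1.0 units.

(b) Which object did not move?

the red sphere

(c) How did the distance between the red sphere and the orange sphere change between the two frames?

-0.5

Before: roughly 10.1 units apart; after: 9.6. That's 0.5 units closer together.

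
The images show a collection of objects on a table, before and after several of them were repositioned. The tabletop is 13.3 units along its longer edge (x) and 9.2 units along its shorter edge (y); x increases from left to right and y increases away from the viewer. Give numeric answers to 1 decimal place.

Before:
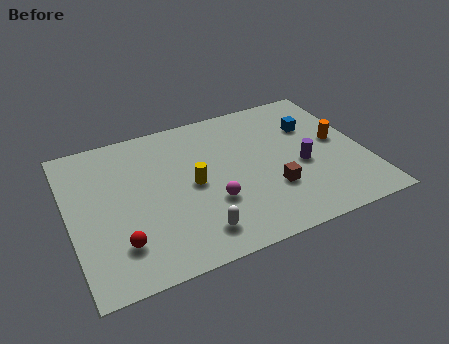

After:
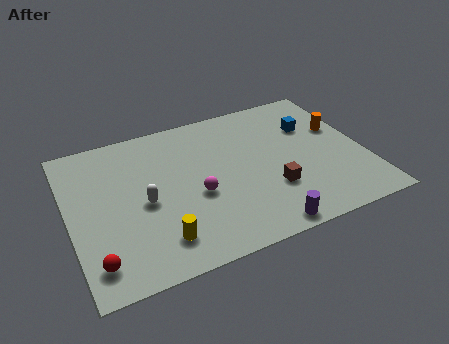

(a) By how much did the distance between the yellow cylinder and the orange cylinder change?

+2.8

Before: roughly 6.7 units apart; after: 9.5. That's 2.8 units further apart.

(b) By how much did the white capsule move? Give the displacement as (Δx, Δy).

(-2.0, 2.6)

The white capsule was at about (5.3, 1.6) and moved to about (3.3, 4.2).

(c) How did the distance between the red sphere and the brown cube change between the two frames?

+1.2

Before: roughly 6.9 units apart; after: 8.1. That's 1.2 units further apart.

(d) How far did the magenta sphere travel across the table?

0.9

From (6.2, 3.1) to (5.6, 3.8), the magenta sphere covered √(0.6² + 0.7²) ≈ 0.9 units.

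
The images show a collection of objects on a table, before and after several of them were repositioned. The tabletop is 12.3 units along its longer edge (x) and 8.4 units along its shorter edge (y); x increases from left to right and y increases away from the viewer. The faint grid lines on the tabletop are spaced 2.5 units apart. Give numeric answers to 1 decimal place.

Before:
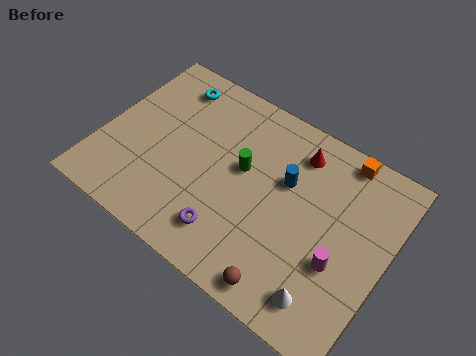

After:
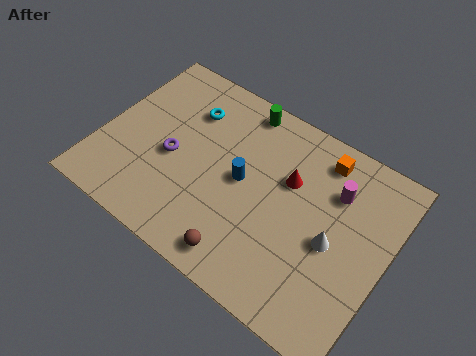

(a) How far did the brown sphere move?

1.9

The brown sphere moved from about (8.7, 0.9) to (6.8, 1.1), a distance of √(1.9² + 0.2²) ≈ 1.9.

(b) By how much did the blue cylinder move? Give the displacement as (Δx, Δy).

(-1.7, -1.0)

The blue cylinder was at about (7.8, 5.3) and moved to about (6.1, 4.3).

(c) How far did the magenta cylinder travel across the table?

3.0

From (10.5, 3.1) to (9.8, 6.0), the magenta cylinder covered √(0.7² + 2.9²) ≈ 3.0 units.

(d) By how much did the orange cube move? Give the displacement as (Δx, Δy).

(-0.8, -0.5)

The orange cube was at about (9.8, 7.6) and moved to about (9.0, 7.1).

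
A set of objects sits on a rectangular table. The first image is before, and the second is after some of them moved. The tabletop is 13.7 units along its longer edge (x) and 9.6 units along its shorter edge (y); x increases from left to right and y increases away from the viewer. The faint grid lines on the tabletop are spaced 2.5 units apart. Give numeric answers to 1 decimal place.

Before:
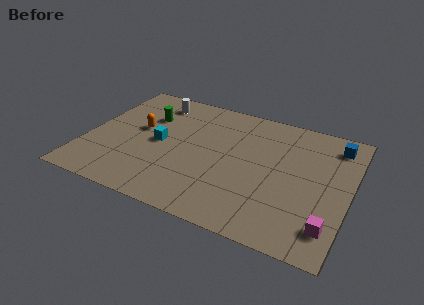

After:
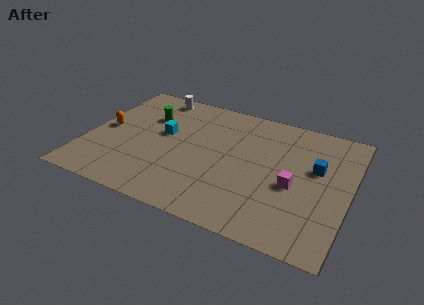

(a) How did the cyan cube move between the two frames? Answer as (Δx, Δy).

(0.1, 0.8)

The cyan cube was at about (3.8, 4.7) and moved to about (3.9, 5.5).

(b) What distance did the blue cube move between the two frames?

2.3

The blue cube was near (12.7, 8.0) before and (11.9, 5.8) after, so it travelled √(0.8² + 2.2²) ≈ 2.3 units.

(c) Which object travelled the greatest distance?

the magenta cube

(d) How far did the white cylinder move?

0.5

The white cylinder was near (3.1, 8.0) before and (3.0, 8.5) after, so it travelled √(0.1² + 0.5²) ≈ 0.5 units.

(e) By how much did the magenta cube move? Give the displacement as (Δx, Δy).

(-2.0, 2.2)

The magenta cube was at about (12.9, 1.9) and moved to about (10.9, 4.1).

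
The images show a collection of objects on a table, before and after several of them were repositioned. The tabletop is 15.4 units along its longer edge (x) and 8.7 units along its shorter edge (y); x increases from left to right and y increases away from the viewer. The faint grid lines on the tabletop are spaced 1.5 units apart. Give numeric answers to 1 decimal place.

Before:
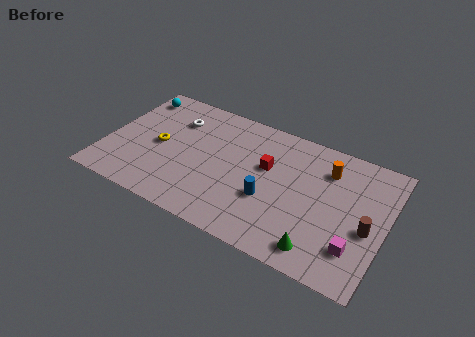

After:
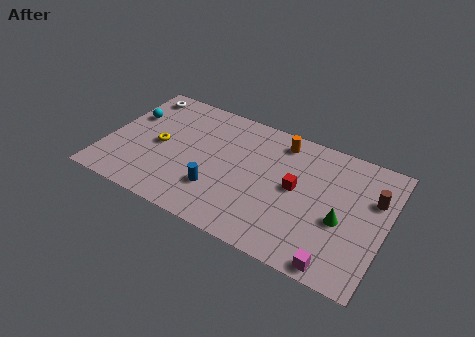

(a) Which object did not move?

the yellow torus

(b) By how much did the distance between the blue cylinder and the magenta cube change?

+2.1

Before: roughly 4.9 units apart; after: 7.0. That's 2.1 units further apart.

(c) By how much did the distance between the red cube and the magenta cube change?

-1.4

The distance was about 6.1 in the first image and 4.7 in the second, so they moved 1.4 units closer together.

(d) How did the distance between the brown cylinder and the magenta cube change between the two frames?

+3.6

The distance was about 1.6 in the first image and 5.2 in the second, so they moved 3.6 units further apart.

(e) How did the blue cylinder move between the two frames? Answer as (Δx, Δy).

(-2.8, -0.7)

The blue cylinder started near (9.2, 3.2) and ended near (6.4, 2.5).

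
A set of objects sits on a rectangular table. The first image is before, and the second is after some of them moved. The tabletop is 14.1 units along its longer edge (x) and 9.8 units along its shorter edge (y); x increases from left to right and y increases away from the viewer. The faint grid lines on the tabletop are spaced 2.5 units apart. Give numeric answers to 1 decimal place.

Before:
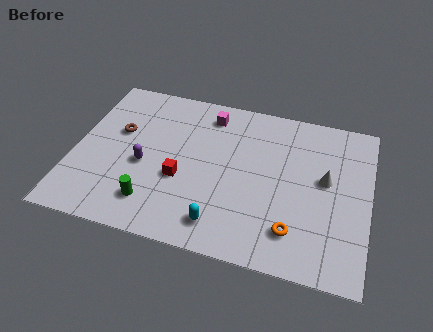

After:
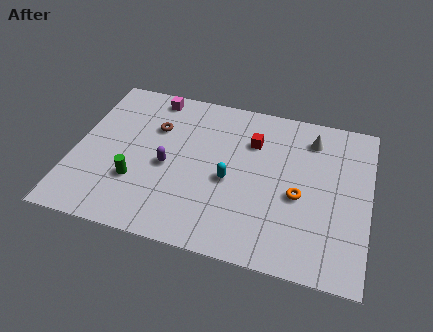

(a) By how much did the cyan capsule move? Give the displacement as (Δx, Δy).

(0.2, 2.7)

The cyan capsule started near (7.3, 1.6) and ended near (7.5, 4.3).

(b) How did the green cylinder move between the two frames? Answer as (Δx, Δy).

(-0.9, 1.1)

The green cylinder started near (4.0, 2.0) and ended near (3.1, 3.1).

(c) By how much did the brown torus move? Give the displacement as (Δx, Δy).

(1.7, 0.7)

The brown torus started near (2.0, 6.0) and ended near (3.7, 6.7).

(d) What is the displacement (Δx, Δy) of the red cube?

(3.2, 3.2)

The red cube started near (5.2, 3.8) and ended near (8.4, 7.0).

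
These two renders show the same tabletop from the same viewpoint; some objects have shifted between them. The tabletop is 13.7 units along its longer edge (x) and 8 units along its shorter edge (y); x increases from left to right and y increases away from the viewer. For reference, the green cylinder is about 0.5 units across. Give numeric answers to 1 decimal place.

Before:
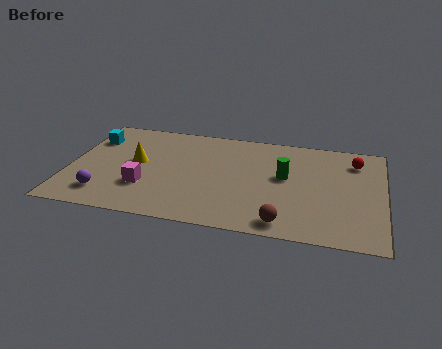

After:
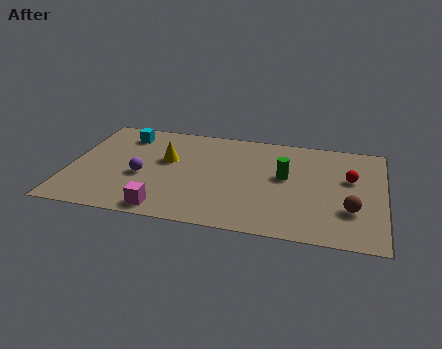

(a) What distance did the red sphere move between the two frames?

1.4

From (12.4, 6.3) to (12.2, 4.9), the red sphere covered √(0.2² + 1.4²) ≈ 1.4 units.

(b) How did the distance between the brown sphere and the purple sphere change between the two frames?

+1.3

They were about 7.8 units apart before and 9.1 after — 1.3 units further apart.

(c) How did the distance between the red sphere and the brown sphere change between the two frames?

-3.6

They were about 6.0 units apart before and 2.4 after — 3.6 units closer together.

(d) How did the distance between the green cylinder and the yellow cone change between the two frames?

-1.3

Before: roughly 6.5 units apart; after: 5.2. That's 1.3 units closer together.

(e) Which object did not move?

the green cylinder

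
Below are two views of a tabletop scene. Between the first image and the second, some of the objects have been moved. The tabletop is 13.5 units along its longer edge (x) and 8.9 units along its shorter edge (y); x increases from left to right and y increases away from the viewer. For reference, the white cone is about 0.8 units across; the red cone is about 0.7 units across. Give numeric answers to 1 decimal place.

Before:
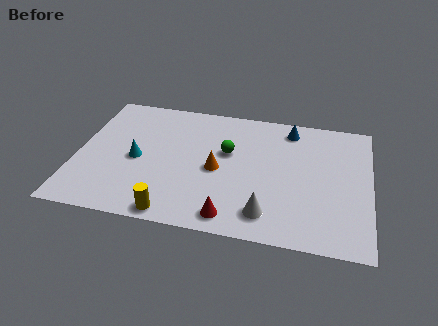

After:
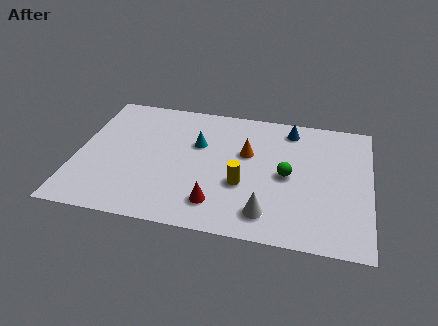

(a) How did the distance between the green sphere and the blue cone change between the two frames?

-0.3

The distance was about 3.6 in the first image and 3.3 in the second, so they moved 0.3 units closer together.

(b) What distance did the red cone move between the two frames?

1.0

From (7.3, 1.1) to (6.6, 1.8), the red cone covered √(0.7² + 0.7²) ≈ 1.0 units.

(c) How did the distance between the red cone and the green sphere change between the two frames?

-0.3

They were about 4.3 units apart before and 4.0 after — 0.3 units closer together.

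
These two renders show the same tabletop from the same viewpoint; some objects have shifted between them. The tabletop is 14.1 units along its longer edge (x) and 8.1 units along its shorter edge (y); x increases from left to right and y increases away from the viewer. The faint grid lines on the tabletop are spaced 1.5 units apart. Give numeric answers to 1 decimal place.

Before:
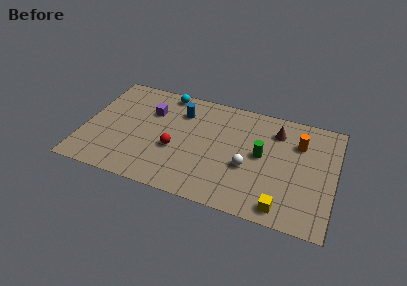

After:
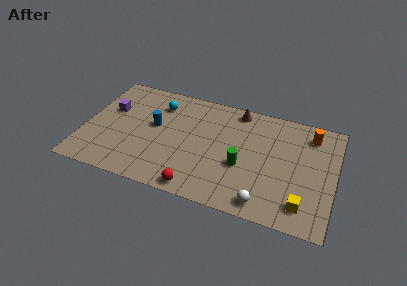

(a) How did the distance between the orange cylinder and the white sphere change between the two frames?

+2.3

The distance was about 3.7 in the first image and 6.0 in the second, so they moved 2.3 units further apart.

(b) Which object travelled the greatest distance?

the red sphere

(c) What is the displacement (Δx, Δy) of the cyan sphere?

(-0.3, -1.0)

The cyan sphere was at about (4.3, 7.3) and moved to about (4.0, 6.3).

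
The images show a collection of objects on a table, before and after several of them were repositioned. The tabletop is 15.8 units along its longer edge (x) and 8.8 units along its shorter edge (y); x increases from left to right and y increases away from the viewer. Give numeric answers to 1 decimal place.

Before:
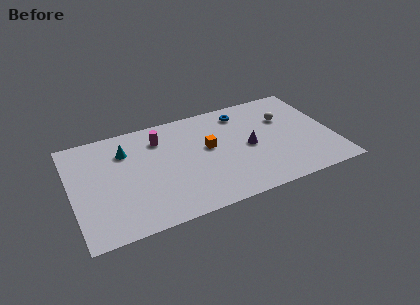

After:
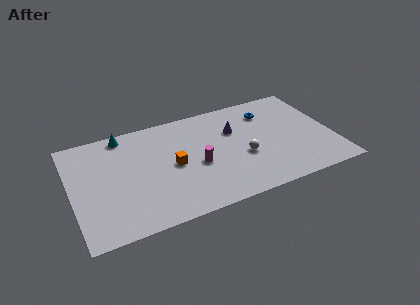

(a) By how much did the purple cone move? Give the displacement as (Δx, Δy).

(-0.7, 1.7)

From the two frames, the purple cone sits at roughly (10.7, 4.2) before and (10.0, 5.9) after.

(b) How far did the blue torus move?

1.7

From (10.6, 7.3) to (12.2, 6.8), the blue torus covered √(1.6² + 0.5²) ≈ 1.7 units.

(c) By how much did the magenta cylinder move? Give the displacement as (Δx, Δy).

(2.0, -3.0)

The magenta cylinder was at about (5.5, 6.8) and moved to about (7.5, 3.8).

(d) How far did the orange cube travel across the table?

2.3

From (8.3, 5.0) to (6.1, 4.3), the orange cube covered √(2.2² + 0.7²) ≈ 2.3 units.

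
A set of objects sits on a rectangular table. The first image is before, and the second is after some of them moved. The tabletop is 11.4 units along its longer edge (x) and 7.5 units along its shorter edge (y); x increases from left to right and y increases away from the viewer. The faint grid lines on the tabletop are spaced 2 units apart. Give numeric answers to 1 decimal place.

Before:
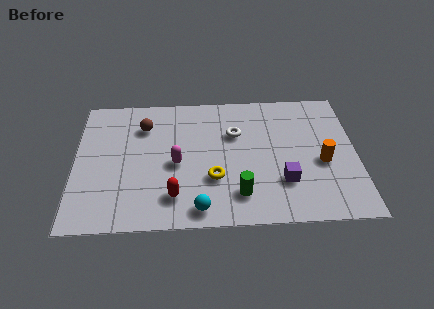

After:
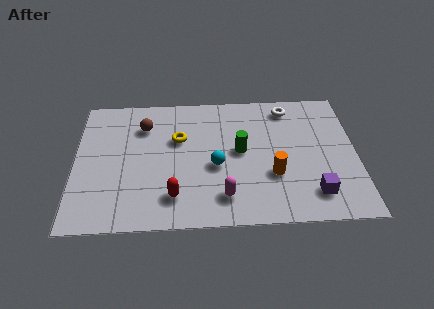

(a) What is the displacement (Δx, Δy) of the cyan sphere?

(0.7, 2.3)

From the two frames, the cyan sphere sits at roughly (5.0, 0.9) before and (5.7, 3.2) after.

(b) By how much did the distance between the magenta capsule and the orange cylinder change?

-3.6

Before: roughly 5.9 units apart; after: 2.3. That's 3.6 units closer together.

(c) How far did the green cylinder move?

2.4

The green cylinder moved from about (6.6, 1.6) to (6.7, 4.0), a distance of √(0.1² + 2.4²) ≈ 2.4.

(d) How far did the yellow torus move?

2.7

The yellow torus moved from about (5.6, 2.5) to (4.2, 4.8), a distance of √(1.4² + 2.3²) ≈ 2.7.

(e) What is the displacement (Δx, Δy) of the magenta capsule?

(1.9, -1.9)

From the two frames, the magenta capsule sits at roughly (4.1, 3.4) before and (6.0, 1.5) after.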